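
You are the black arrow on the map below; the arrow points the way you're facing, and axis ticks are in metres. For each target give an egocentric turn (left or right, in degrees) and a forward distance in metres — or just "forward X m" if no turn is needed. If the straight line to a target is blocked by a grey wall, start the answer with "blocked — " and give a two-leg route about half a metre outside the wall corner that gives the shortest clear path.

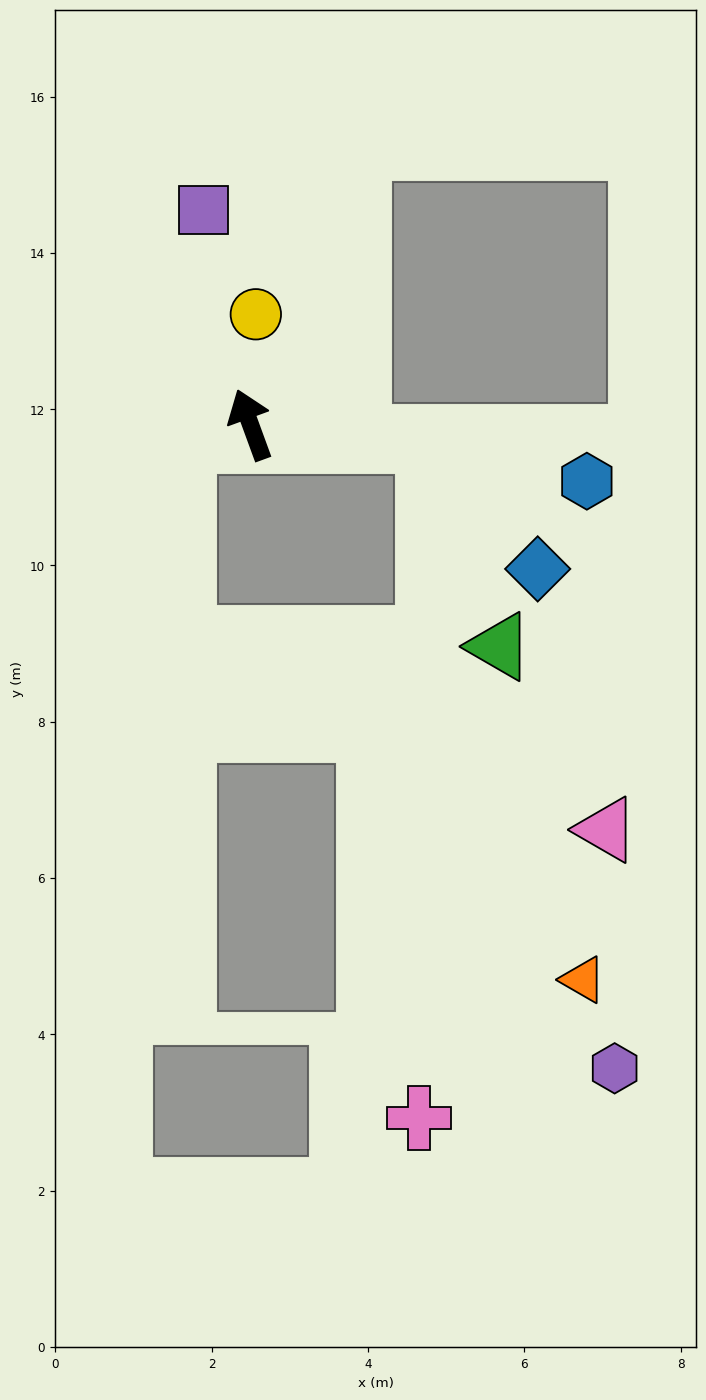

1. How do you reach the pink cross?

blocked — turn right 115°, forward 2.3 m, then turn right 86°, forward 8.7 m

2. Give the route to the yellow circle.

turn right 23°, forward 1.4 m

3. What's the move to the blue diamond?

blocked — turn right 115°, forward 2.3 m, then turn right 45°, forward 2.2 m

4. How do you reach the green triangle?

blocked — turn right 115°, forward 2.3 m, then turn right 66°, forward 2.8 m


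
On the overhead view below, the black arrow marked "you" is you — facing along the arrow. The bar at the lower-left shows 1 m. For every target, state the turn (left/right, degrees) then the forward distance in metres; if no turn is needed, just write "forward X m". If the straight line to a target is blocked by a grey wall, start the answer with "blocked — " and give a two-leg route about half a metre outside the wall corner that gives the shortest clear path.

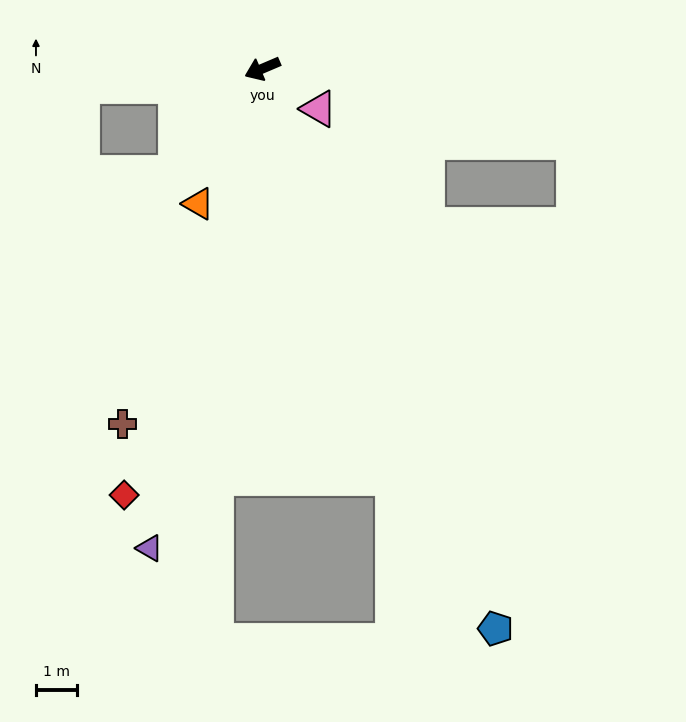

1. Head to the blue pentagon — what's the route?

turn left 90°, forward 14.7 m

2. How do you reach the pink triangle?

turn left 121°, forward 1.7 m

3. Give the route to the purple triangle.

turn left 54°, forward 11.9 m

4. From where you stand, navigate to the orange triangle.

turn left 41°, forward 3.6 m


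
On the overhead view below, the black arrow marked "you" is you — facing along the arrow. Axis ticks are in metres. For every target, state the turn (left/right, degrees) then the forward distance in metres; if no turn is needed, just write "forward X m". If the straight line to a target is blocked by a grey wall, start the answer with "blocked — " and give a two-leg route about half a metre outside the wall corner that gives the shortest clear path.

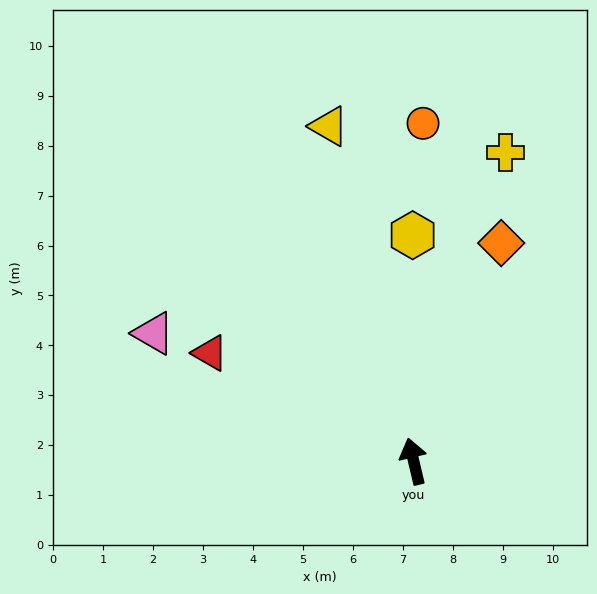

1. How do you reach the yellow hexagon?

turn right 13°, forward 4.5 m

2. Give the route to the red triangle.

turn left 49°, forward 4.6 m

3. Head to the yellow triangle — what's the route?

forward 6.9 m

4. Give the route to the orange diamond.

turn right 35°, forward 4.7 m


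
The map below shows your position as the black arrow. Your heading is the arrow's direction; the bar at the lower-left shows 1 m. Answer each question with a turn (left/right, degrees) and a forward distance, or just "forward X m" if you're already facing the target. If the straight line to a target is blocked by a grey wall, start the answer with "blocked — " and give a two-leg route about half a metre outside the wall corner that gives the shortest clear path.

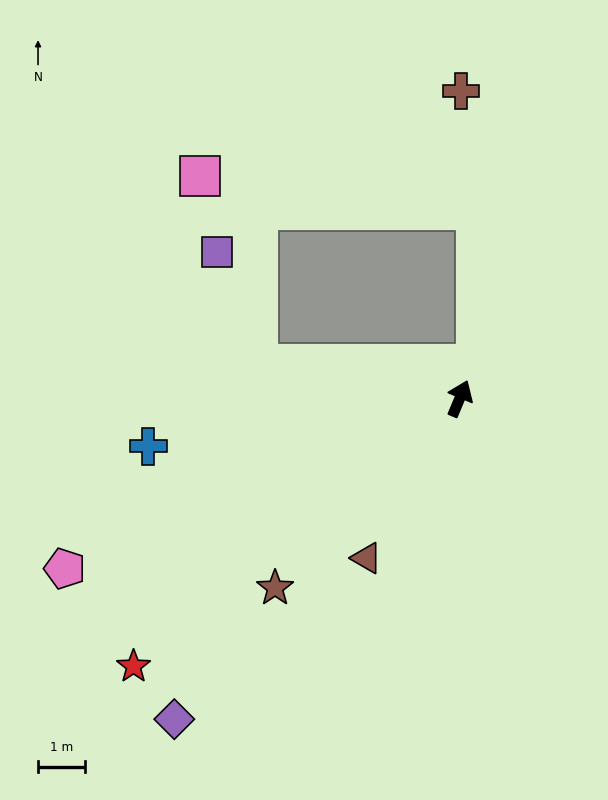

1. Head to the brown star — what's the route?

turn left 158°, forward 5.6 m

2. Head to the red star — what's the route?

turn left 152°, forward 8.9 m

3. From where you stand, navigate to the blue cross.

turn left 121°, forward 6.7 m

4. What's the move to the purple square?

blocked — turn left 103°, forward 4.3 m, then turn right 60°, forward 2.5 m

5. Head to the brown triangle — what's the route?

turn left 172°, forward 3.9 m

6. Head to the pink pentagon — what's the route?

turn left 136°, forward 9.1 m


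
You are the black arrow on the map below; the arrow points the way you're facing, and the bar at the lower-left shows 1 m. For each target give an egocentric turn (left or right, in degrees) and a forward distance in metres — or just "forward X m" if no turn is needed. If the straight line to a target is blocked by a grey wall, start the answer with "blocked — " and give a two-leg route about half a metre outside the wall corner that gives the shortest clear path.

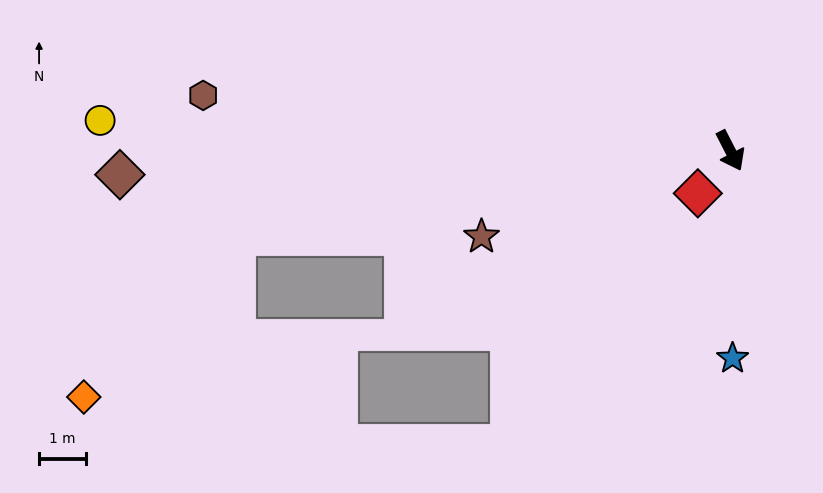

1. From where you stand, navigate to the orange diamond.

blocked — turn right 107°, forward 10.7 m, then turn left 36°, forward 4.7 m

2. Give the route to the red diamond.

turn right 65°, forward 1.1 m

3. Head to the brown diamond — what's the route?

turn right 115°, forward 13.0 m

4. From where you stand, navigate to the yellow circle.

turn right 120°, forward 13.5 m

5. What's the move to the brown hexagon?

turn right 123°, forward 11.3 m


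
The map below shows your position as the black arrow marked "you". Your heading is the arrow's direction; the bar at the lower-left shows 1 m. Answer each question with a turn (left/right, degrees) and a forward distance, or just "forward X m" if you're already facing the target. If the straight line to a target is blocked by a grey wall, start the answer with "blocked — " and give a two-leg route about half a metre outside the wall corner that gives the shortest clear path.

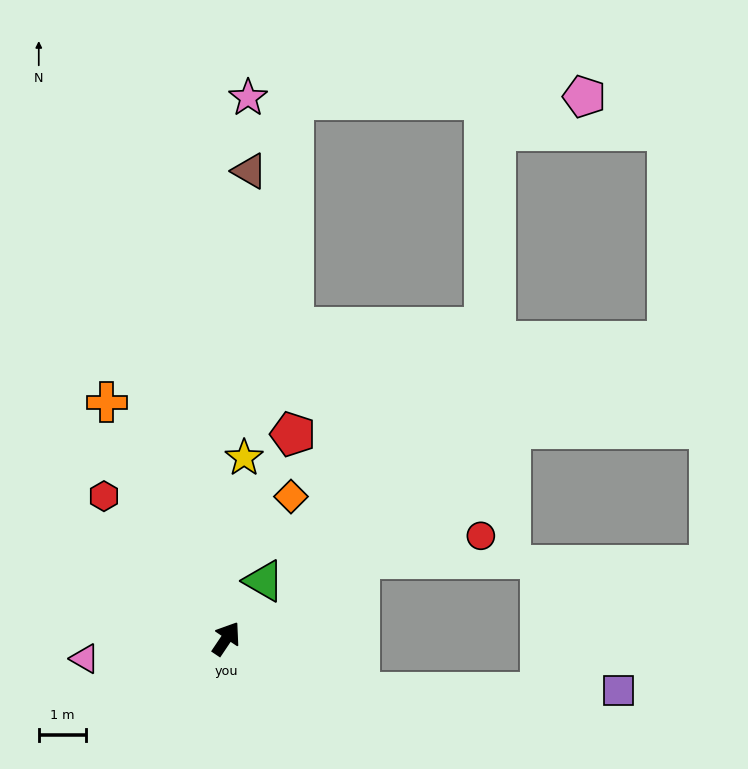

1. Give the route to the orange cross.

turn left 61°, forward 5.6 m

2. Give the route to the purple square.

blocked — turn right 78°, forward 3.0 m, then turn left 22°, forward 5.4 m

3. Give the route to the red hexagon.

turn left 75°, forward 3.9 m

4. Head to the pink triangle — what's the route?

turn left 132°, forward 3.0 m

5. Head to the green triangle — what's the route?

forward 1.4 m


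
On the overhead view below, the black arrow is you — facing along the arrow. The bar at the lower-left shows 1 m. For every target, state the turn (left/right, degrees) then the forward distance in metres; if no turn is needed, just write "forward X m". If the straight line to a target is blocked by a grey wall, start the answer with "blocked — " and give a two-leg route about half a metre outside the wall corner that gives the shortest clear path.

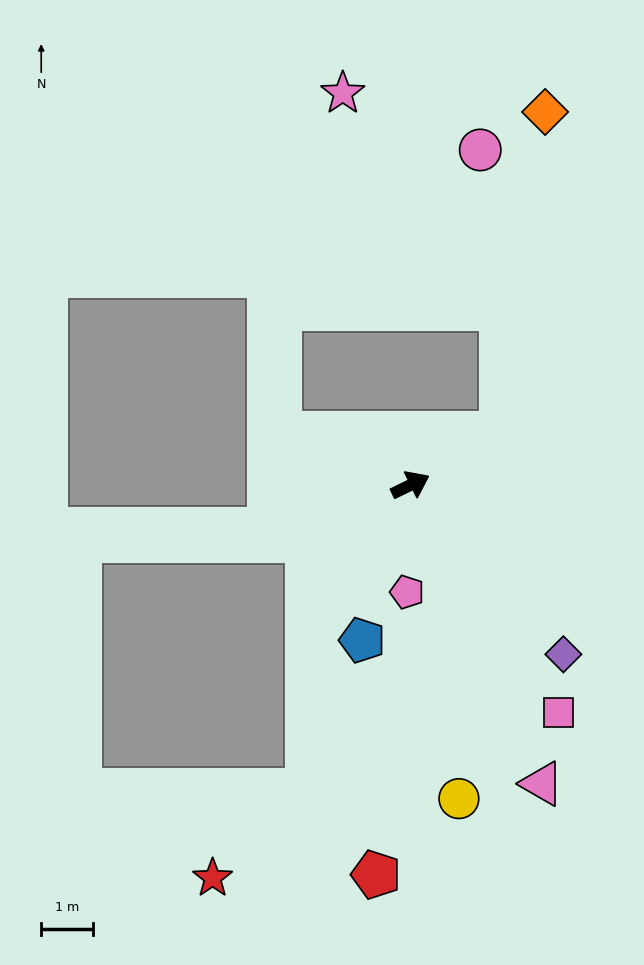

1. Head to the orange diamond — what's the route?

blocked — turn left 4°, forward 2.0 m, then turn left 52°, forward 6.2 m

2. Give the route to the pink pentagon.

turn right 118°, forward 2.1 m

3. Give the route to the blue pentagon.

turn right 133°, forward 3.1 m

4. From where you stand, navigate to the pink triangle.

turn right 92°, forward 6.3 m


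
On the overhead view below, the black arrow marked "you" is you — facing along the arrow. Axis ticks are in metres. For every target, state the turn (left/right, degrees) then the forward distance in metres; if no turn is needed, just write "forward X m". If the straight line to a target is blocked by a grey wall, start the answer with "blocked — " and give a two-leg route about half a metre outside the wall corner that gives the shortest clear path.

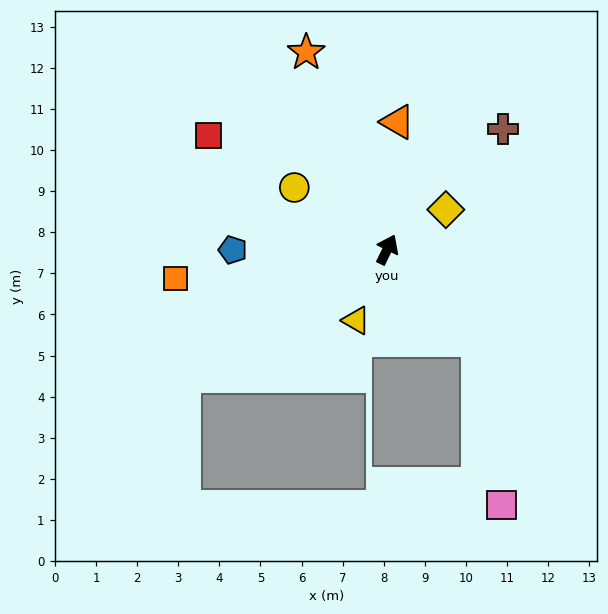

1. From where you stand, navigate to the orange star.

turn left 48°, forward 5.2 m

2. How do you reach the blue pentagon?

turn left 116°, forward 3.8 m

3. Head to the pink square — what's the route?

blocked — turn right 108°, forward 3.1 m, then turn right 38°, forward 4.1 m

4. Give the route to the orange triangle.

turn left 21°, forward 3.1 m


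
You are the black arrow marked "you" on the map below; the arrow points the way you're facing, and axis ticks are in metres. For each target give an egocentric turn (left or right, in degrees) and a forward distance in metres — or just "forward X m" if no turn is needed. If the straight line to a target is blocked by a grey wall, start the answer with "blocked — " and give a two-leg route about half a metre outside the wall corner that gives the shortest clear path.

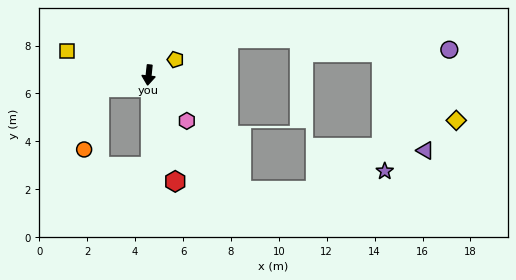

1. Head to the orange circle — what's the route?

blocked — turn right 70°, forward 2.1 m, then turn left 63°, forward 2.7 m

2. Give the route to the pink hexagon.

turn left 46°, forward 2.5 m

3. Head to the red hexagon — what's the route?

turn left 20°, forward 4.6 m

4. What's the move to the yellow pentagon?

turn left 126°, forward 1.3 m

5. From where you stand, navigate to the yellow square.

turn right 100°, forward 3.5 m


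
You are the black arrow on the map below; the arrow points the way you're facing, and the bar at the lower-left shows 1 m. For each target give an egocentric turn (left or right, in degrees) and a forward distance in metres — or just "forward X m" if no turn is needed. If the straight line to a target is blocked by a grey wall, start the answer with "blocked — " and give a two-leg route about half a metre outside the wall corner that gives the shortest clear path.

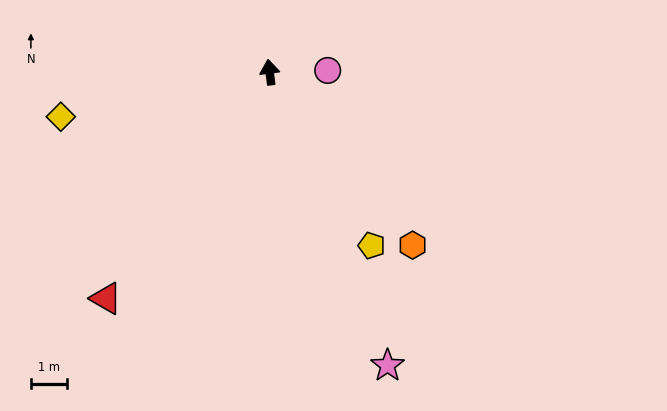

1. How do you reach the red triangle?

turn left 137°, forward 7.7 m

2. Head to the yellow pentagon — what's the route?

turn right 157°, forward 5.6 m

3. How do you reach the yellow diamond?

turn left 95°, forward 5.9 m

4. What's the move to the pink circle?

turn right 96°, forward 1.6 m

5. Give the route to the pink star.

turn right 165°, forward 8.8 m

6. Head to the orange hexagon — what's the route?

turn right 148°, forward 6.2 m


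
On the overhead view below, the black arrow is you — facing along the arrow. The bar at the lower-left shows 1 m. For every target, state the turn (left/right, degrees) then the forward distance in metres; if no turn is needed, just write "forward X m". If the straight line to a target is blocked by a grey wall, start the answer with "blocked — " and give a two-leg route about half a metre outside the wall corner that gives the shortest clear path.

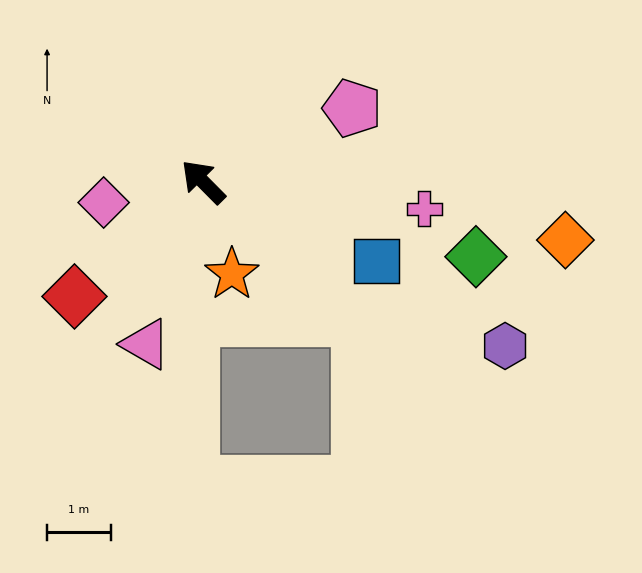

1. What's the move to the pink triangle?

turn left 116°, forward 2.7 m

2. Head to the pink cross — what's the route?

turn right 142°, forward 3.5 m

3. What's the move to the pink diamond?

turn left 57°, forward 1.6 m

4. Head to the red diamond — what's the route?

turn left 87°, forward 2.7 m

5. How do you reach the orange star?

turn left 153°, forward 1.5 m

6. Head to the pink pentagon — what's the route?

turn right 108°, forward 2.6 m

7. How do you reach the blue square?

turn right 159°, forward 3.0 m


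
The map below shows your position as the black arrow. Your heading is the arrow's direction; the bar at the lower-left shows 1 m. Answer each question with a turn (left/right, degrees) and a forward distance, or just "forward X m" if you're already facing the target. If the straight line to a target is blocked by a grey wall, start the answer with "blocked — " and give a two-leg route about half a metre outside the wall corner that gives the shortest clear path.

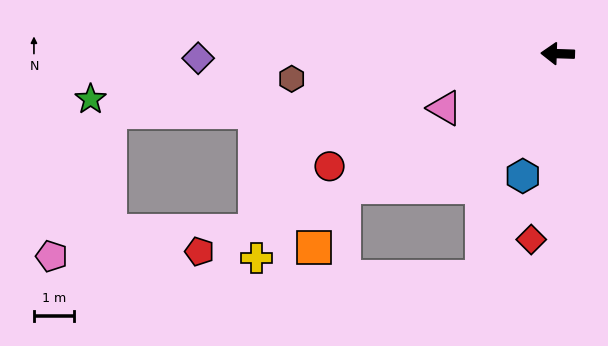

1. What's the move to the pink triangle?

turn left 28°, forward 3.2 m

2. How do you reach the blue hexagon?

turn left 76°, forward 3.2 m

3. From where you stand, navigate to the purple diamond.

turn left 3°, forward 9.1 m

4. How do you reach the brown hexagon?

turn left 7°, forward 6.7 m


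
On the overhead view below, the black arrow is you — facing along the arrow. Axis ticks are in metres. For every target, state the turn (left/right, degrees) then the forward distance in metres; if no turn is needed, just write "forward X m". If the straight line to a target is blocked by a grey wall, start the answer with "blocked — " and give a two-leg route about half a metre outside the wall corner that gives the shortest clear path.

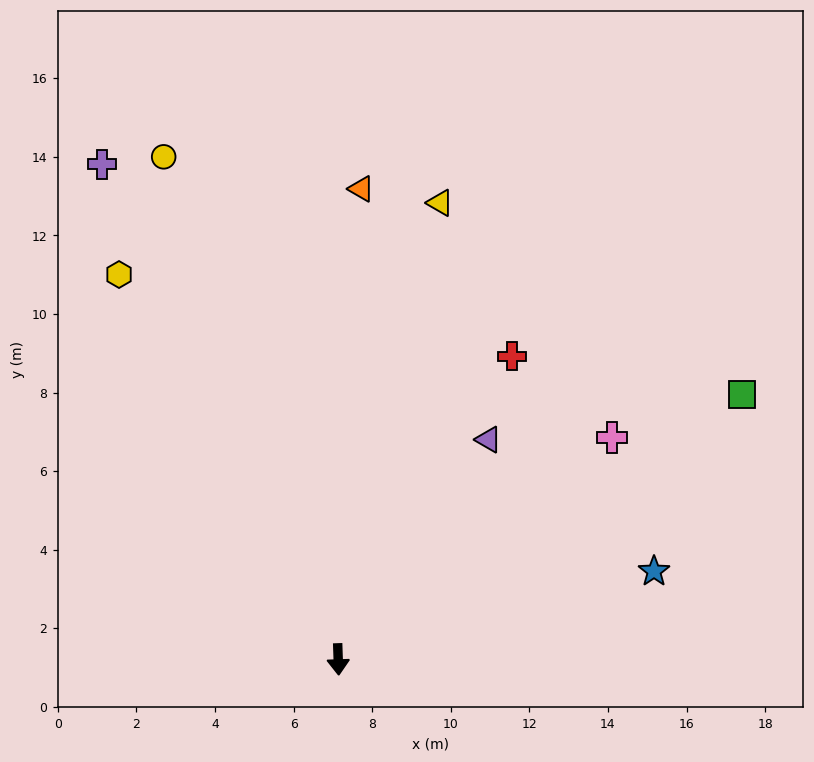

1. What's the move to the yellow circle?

turn right 163°, forward 13.5 m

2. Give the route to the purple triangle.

turn left 144°, forward 6.8 m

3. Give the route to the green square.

turn left 121°, forward 12.3 m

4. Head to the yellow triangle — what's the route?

turn left 165°, forward 11.9 m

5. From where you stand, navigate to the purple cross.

turn right 156°, forward 14.0 m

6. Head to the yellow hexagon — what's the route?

turn right 152°, forward 11.3 m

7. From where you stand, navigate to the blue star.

turn left 104°, forward 8.3 m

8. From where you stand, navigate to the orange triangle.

turn left 175°, forward 12.0 m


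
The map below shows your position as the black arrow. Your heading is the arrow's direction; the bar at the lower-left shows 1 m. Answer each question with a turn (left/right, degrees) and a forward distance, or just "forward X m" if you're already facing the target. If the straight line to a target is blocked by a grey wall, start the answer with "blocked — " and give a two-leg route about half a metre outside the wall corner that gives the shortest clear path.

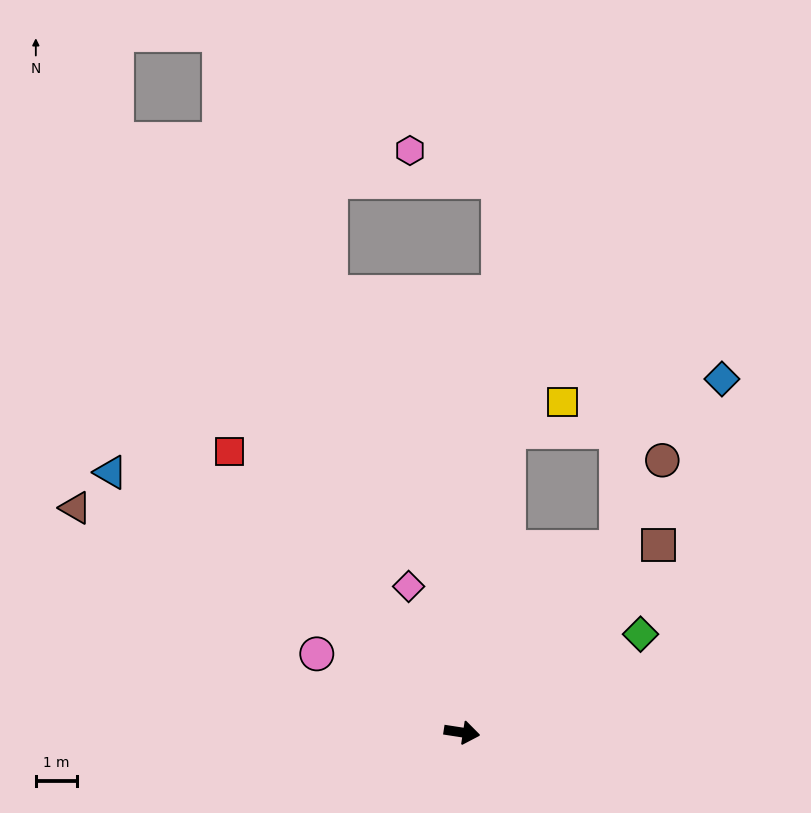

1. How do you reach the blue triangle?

turn left 152°, forward 10.5 m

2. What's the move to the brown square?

turn left 52°, forward 6.5 m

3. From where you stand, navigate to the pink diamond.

turn left 119°, forward 3.7 m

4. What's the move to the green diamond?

turn left 38°, forward 4.9 m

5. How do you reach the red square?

turn left 138°, forward 8.8 m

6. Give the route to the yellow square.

blocked — turn left 90°, forward 7.3 m, then turn right 53°, forward 1.5 m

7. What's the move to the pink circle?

turn left 160°, forward 4.0 m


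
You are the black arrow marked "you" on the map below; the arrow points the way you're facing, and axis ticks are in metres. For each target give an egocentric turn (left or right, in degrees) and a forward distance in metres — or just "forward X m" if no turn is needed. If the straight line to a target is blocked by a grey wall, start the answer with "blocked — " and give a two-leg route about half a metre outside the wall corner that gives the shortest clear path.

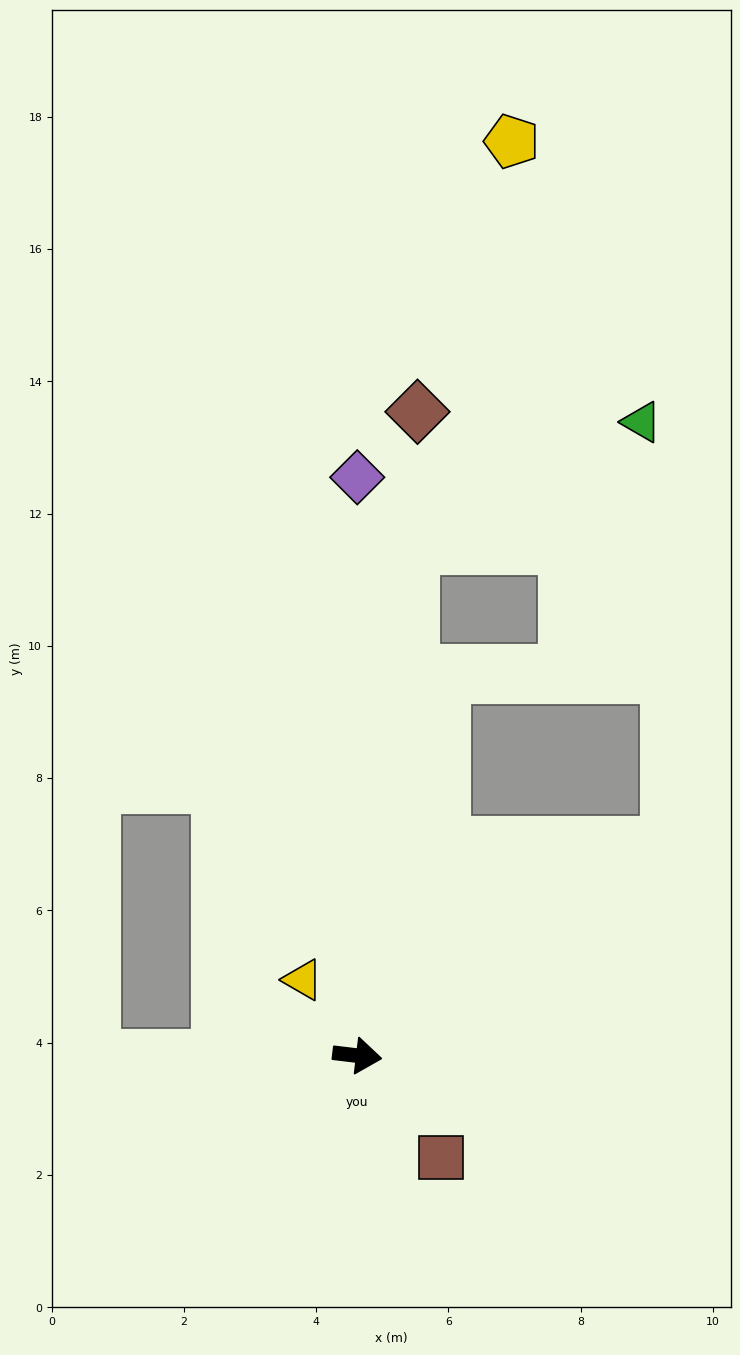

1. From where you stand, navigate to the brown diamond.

turn left 91°, forward 9.8 m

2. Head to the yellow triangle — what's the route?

turn left 133°, forward 1.4 m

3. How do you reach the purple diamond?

turn left 97°, forward 8.7 m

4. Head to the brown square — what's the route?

turn right 44°, forward 2.0 m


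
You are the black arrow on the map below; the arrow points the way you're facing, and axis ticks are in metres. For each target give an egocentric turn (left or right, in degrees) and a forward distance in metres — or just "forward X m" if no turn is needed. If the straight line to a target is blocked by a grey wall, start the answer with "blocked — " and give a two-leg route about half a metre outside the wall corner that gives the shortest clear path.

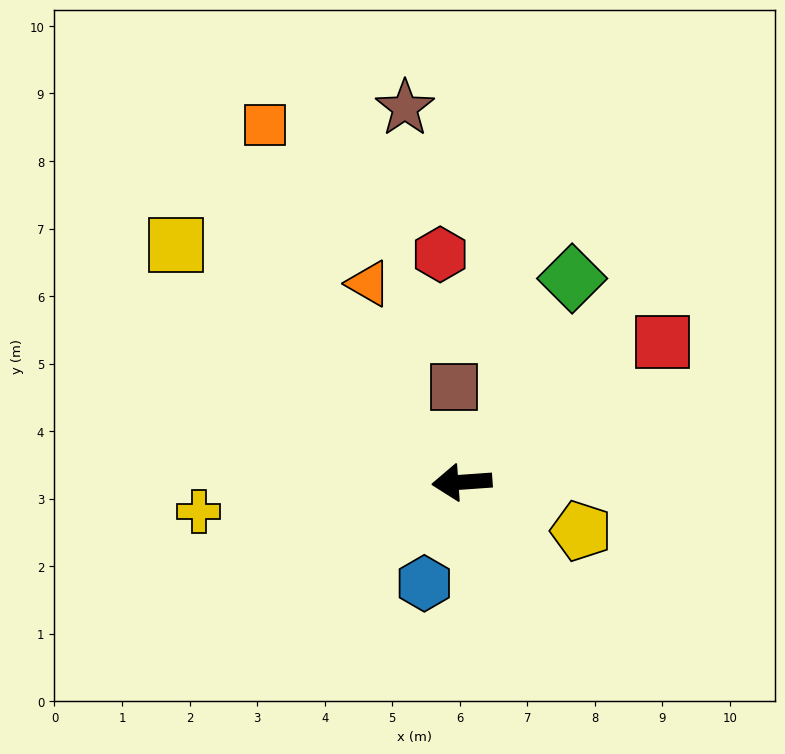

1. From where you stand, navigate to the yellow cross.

turn left 2°, forward 3.9 m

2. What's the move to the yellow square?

turn right 44°, forward 5.5 m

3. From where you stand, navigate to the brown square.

turn right 89°, forward 1.4 m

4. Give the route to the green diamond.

turn right 122°, forward 3.4 m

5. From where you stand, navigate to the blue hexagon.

turn left 66°, forward 1.6 m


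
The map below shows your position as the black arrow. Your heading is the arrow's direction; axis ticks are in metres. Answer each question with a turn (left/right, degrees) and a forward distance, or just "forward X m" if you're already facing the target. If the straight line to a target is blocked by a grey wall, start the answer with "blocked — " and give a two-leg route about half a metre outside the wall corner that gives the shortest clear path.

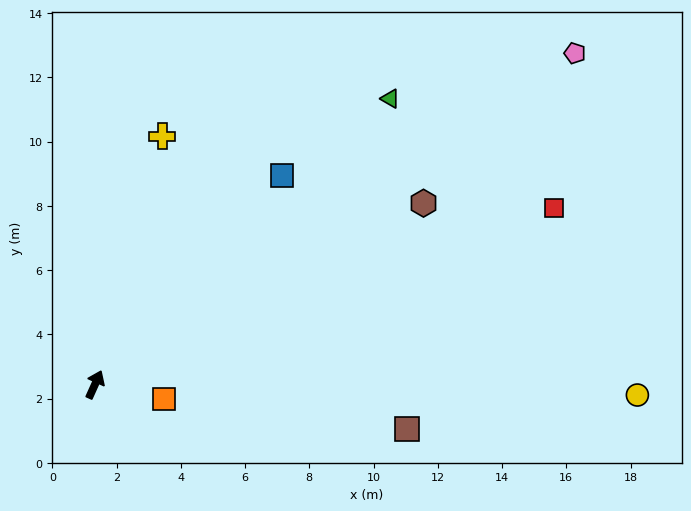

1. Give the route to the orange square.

turn right 78°, forward 2.2 m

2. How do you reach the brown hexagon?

turn right 37°, forward 11.7 m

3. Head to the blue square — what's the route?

turn right 18°, forward 8.7 m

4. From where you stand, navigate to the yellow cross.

turn left 9°, forward 8.0 m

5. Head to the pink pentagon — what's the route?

turn right 31°, forward 18.2 m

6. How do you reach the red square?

turn right 45°, forward 15.3 m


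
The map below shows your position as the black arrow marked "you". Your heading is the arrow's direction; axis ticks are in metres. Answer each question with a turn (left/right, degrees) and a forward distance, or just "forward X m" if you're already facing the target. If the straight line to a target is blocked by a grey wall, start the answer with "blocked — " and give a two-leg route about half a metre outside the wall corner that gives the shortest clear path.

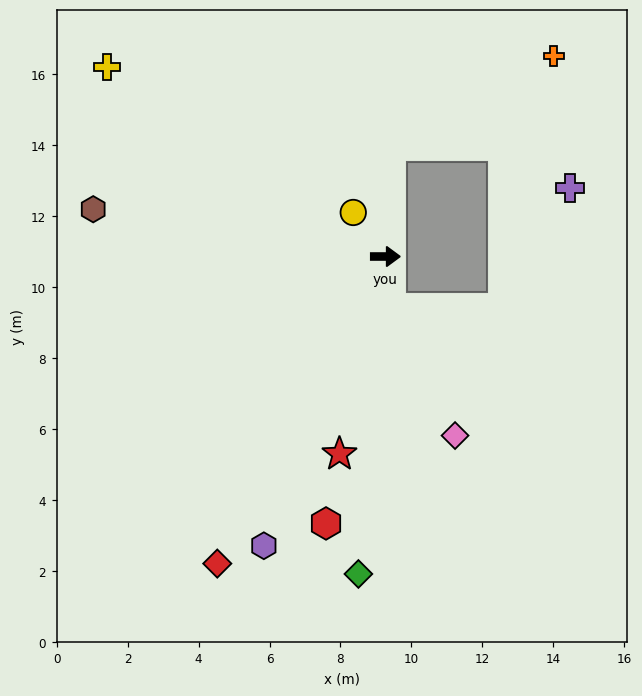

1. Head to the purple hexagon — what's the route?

turn right 113°, forward 8.8 m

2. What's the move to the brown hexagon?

turn left 171°, forward 8.3 m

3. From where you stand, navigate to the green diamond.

turn right 95°, forward 9.0 m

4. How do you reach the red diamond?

turn right 119°, forward 9.9 m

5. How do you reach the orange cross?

blocked — turn left 87°, forward 3.1 m, then turn right 58°, forward 5.2 m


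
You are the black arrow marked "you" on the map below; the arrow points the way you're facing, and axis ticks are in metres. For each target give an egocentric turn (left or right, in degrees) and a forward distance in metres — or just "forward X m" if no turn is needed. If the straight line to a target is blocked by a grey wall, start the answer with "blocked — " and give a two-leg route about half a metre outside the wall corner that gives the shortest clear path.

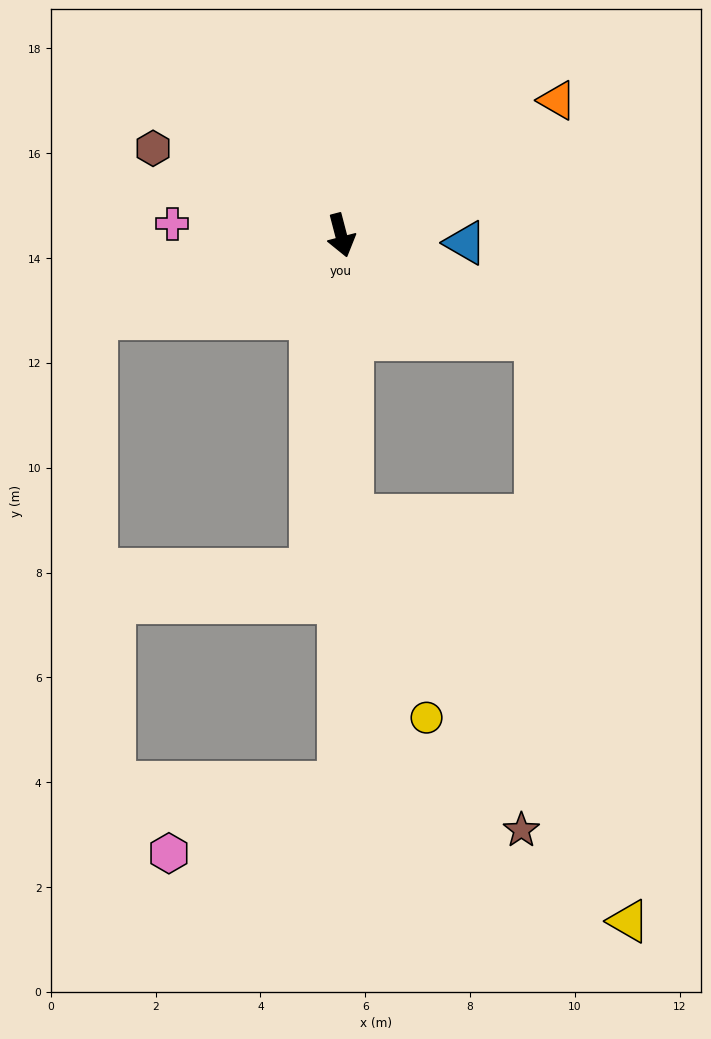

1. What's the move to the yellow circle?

blocked — turn right 13°, forward 5.4 m, then turn left 19°, forward 4.1 m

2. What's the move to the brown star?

blocked — turn right 13°, forward 5.4 m, then turn left 27°, forward 6.8 m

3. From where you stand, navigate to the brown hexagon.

turn right 129°, forward 4.0 m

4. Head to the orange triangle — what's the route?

turn left 107°, forward 4.9 m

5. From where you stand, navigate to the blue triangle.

turn left 72°, forward 2.4 m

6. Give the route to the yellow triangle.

blocked — turn right 13°, forward 5.4 m, then turn left 33°, forward 9.4 m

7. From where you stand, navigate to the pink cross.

turn right 109°, forward 3.2 m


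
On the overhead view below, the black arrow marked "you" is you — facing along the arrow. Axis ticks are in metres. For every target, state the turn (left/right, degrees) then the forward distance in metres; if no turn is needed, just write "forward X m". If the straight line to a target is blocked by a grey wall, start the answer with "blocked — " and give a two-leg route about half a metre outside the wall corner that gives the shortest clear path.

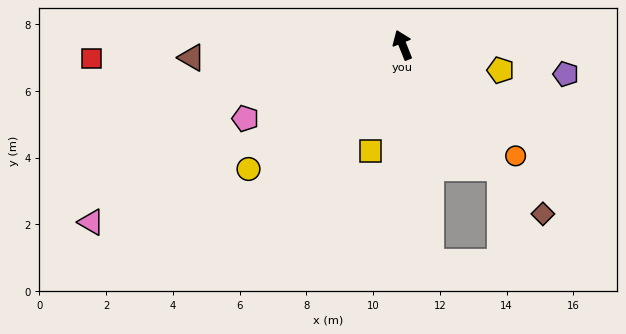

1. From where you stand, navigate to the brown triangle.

turn left 72°, forward 6.3 m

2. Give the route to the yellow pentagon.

turn right 126°, forward 3.0 m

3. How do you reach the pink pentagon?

turn left 93°, forward 5.2 m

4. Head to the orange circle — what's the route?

turn right 156°, forward 4.7 m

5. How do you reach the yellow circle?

turn left 107°, forward 5.9 m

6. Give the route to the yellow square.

turn left 141°, forward 3.3 m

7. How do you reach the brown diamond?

turn right 162°, forward 6.6 m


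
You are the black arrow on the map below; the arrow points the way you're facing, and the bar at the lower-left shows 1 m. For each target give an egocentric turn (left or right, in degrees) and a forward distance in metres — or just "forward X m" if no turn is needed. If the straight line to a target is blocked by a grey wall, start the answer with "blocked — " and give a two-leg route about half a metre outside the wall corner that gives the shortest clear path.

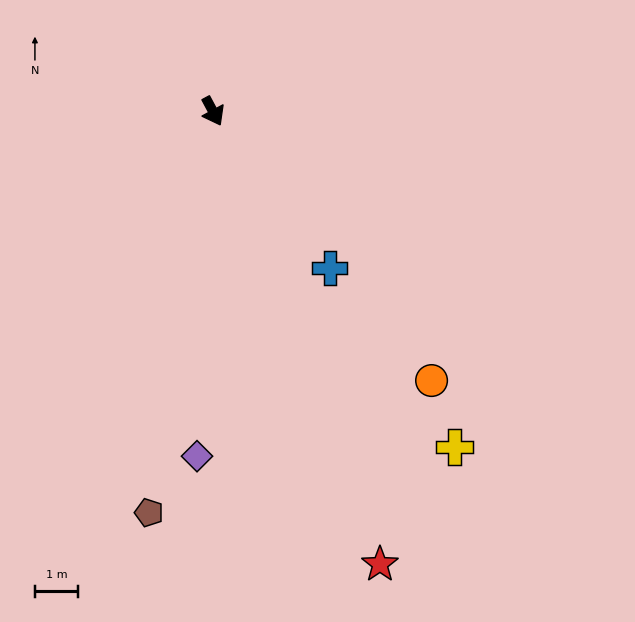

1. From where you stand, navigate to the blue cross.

turn left 9°, forward 4.5 m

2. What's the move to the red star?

turn right 8°, forward 11.2 m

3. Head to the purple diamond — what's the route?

turn right 31°, forward 8.0 m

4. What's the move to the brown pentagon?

turn right 37°, forward 9.4 m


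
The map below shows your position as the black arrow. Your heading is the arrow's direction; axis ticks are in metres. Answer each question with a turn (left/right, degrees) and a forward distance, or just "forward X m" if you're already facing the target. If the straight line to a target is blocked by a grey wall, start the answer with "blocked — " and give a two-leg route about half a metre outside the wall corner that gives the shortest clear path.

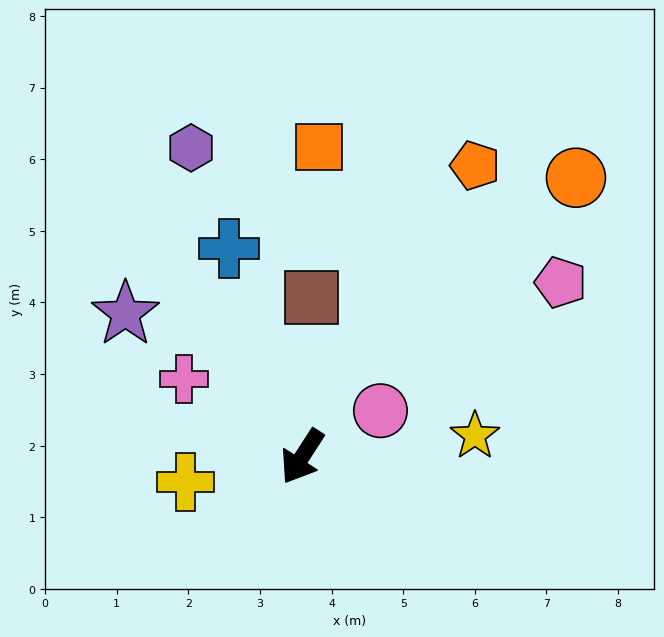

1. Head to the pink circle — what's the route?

turn left 153°, forward 1.3 m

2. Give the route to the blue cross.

turn right 128°, forward 3.1 m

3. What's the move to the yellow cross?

turn right 45°, forward 1.7 m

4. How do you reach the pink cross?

turn right 91°, forward 2.0 m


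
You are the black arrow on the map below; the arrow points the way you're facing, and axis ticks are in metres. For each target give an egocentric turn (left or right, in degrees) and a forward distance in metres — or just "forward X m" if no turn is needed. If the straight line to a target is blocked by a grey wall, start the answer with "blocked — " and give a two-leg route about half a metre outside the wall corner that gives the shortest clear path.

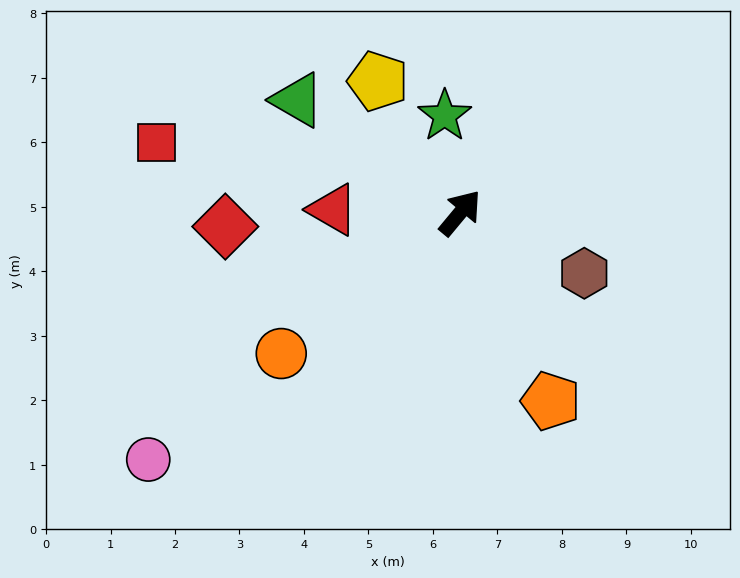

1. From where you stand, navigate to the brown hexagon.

turn right 76°, forward 2.1 m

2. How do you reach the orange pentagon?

turn right 115°, forward 3.2 m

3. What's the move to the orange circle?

turn left 168°, forward 3.5 m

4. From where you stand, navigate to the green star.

turn left 49°, forward 1.5 m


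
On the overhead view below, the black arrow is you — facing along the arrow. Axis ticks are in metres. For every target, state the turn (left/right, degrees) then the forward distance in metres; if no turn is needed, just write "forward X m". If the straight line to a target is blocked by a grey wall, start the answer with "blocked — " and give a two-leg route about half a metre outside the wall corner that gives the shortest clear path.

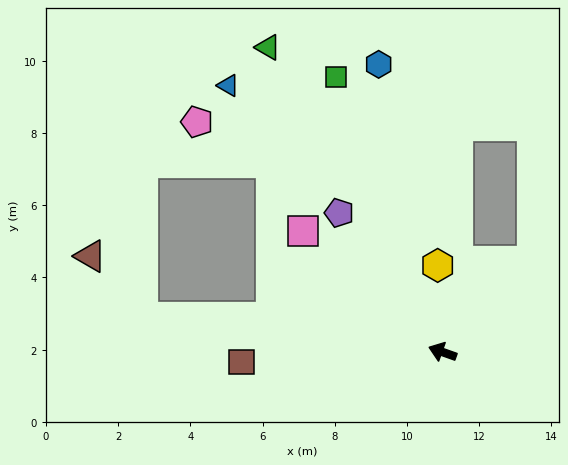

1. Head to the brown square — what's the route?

turn left 22°, forward 5.6 m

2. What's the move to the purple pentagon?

turn right 34°, forward 4.8 m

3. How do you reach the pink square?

turn right 21°, forward 5.1 m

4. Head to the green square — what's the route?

turn right 49°, forward 8.2 m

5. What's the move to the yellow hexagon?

turn right 67°, forward 2.4 m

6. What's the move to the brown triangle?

blocked — turn left 13°, forward 8.4 m, then turn right 43°, forward 2.2 m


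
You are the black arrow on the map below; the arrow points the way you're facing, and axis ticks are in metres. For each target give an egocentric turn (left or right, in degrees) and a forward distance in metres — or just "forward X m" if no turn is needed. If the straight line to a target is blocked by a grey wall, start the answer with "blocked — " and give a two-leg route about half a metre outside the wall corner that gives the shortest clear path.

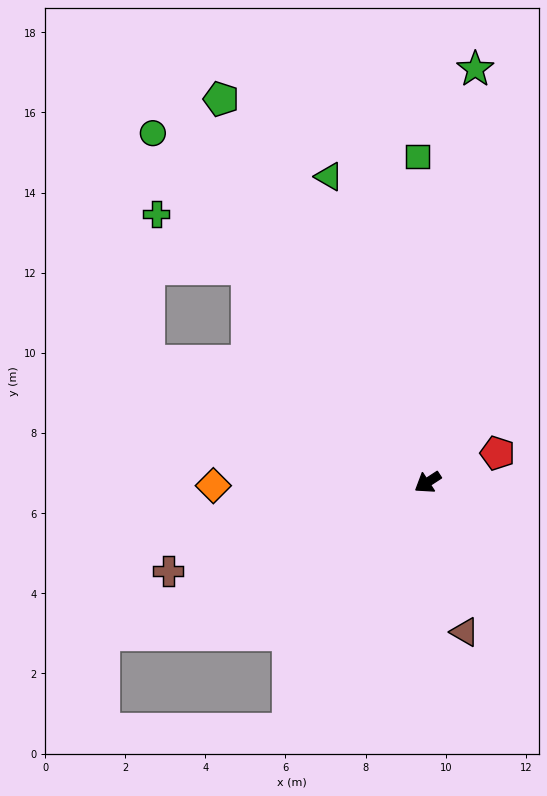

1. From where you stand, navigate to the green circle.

turn right 85°, forward 11.1 m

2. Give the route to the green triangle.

turn right 105°, forward 8.0 m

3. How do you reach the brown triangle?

turn left 71°, forward 3.8 m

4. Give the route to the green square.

turn right 121°, forward 8.1 m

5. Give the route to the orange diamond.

turn right 32°, forward 5.3 m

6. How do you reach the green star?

turn right 130°, forward 10.4 m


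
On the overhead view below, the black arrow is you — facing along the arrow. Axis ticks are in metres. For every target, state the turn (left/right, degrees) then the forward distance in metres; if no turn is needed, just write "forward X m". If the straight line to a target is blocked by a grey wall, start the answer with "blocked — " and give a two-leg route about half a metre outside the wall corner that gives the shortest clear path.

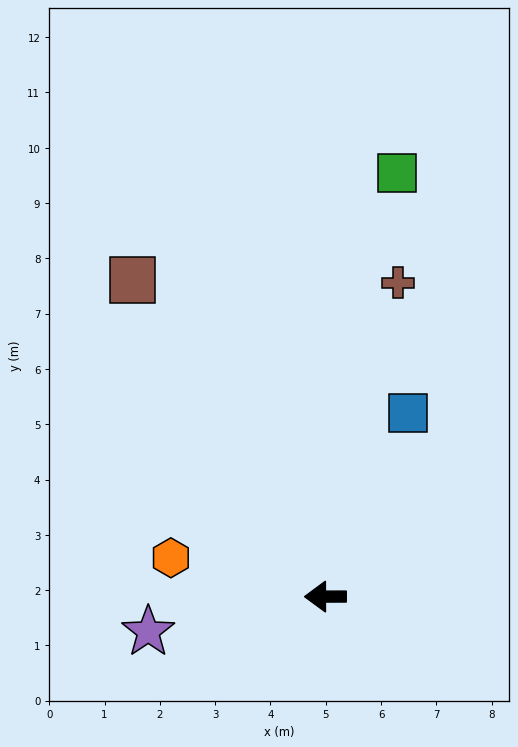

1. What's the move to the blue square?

turn right 114°, forward 3.6 m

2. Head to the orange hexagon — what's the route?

turn right 14°, forward 2.9 m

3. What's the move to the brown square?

turn right 59°, forward 6.7 m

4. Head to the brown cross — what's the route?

turn right 103°, forward 5.8 m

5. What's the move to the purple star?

turn left 11°, forward 3.3 m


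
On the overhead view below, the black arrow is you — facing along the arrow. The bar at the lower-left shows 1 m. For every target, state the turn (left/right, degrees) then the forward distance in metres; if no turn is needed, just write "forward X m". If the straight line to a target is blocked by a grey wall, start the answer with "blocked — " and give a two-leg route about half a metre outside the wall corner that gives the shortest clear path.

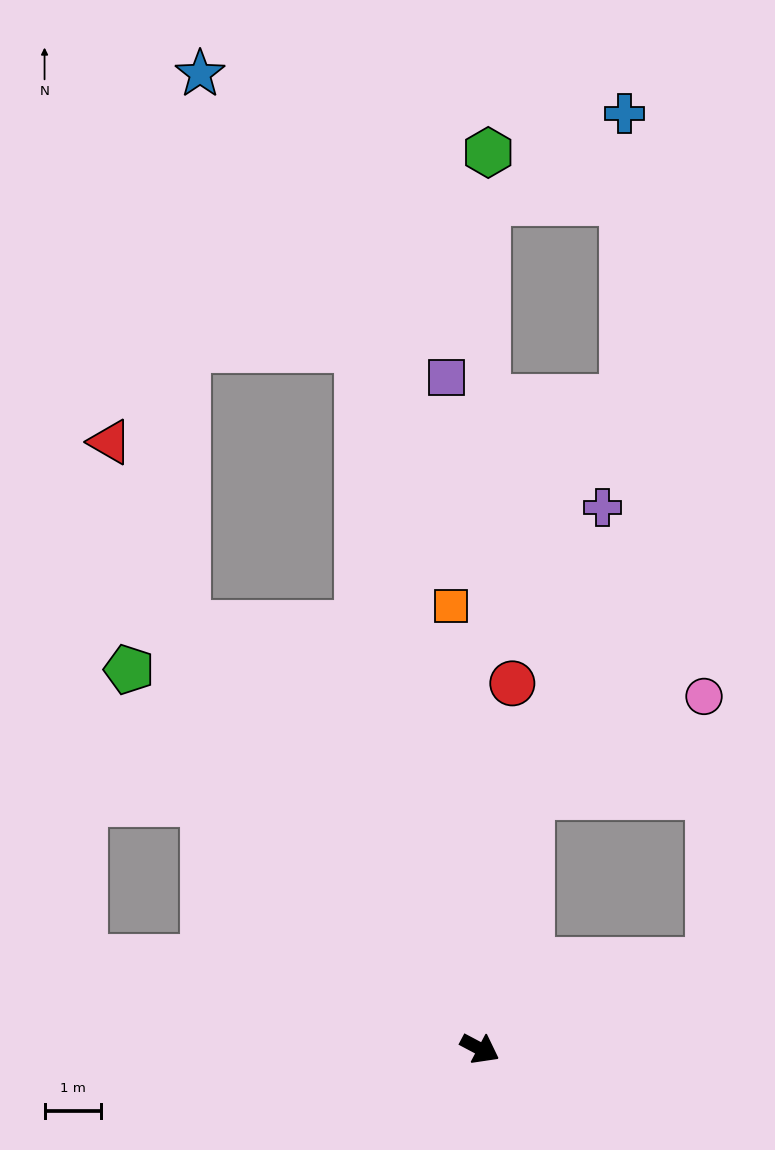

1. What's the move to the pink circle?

blocked — turn left 107°, forward 4.6 m, then turn right 49°, forward 3.5 m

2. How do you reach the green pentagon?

turn left 161°, forward 9.2 m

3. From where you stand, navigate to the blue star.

blocked — turn left 128°, forward 12.6 m, then turn left 20°, forward 5.6 m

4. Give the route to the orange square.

turn left 122°, forward 7.9 m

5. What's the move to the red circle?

turn left 113°, forward 6.5 m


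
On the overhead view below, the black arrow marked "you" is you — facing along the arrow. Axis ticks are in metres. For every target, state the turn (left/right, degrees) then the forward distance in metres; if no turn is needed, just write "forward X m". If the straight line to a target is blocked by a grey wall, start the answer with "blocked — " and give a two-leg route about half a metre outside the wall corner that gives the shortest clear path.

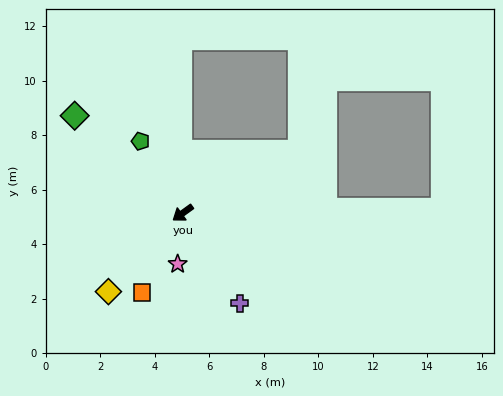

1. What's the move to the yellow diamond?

turn left 11°, forward 4.0 m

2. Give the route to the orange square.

turn left 27°, forward 3.3 m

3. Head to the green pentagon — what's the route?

turn right 95°, forward 3.1 m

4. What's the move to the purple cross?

turn left 86°, forward 3.9 m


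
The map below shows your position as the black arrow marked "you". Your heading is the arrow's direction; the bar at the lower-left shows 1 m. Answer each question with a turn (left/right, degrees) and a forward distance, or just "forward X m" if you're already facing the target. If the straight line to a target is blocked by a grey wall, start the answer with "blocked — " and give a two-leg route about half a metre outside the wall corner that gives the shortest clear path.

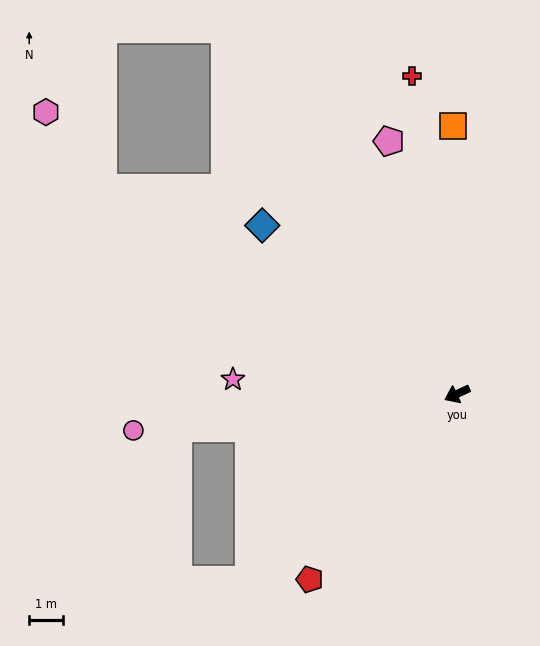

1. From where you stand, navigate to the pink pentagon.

turn right 100°, forward 7.9 m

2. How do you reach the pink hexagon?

blocked — turn right 55°, forward 12.3 m, then turn right 23°, forward 2.9 m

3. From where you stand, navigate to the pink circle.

turn right 19°, forward 9.8 m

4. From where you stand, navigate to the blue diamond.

turn right 66°, forward 7.7 m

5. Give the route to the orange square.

turn right 114°, forward 8.0 m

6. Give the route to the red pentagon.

turn left 27°, forward 7.1 m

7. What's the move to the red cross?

turn right 107°, forward 9.6 m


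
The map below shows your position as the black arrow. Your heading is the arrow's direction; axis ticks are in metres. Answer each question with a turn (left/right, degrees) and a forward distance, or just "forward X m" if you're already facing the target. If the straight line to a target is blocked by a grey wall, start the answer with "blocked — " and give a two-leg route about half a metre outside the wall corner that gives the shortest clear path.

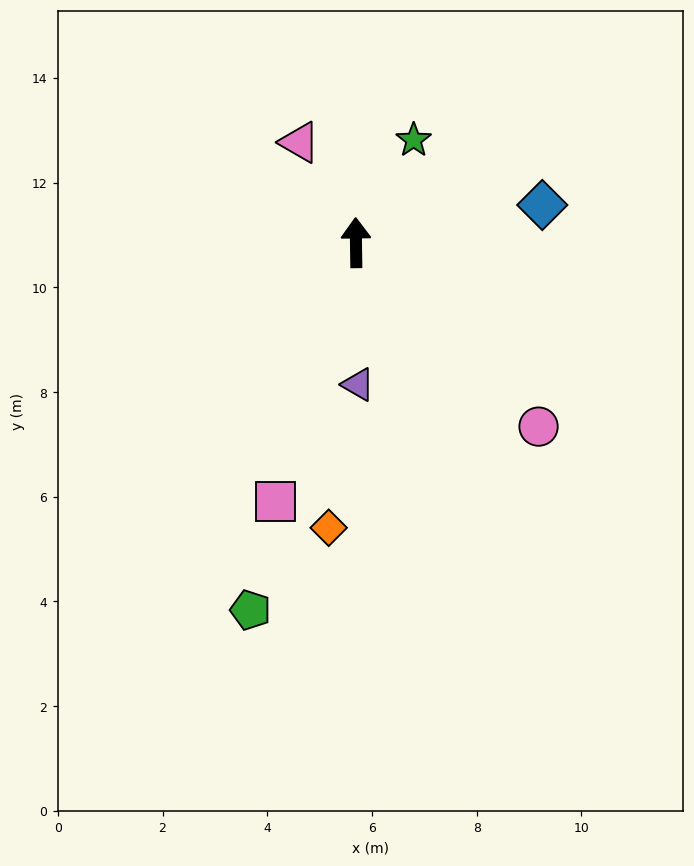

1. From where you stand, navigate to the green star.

turn right 30°, forward 2.2 m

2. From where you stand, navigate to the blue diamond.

turn right 79°, forward 3.6 m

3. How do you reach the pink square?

turn left 162°, forward 5.2 m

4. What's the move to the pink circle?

turn right 136°, forward 5.0 m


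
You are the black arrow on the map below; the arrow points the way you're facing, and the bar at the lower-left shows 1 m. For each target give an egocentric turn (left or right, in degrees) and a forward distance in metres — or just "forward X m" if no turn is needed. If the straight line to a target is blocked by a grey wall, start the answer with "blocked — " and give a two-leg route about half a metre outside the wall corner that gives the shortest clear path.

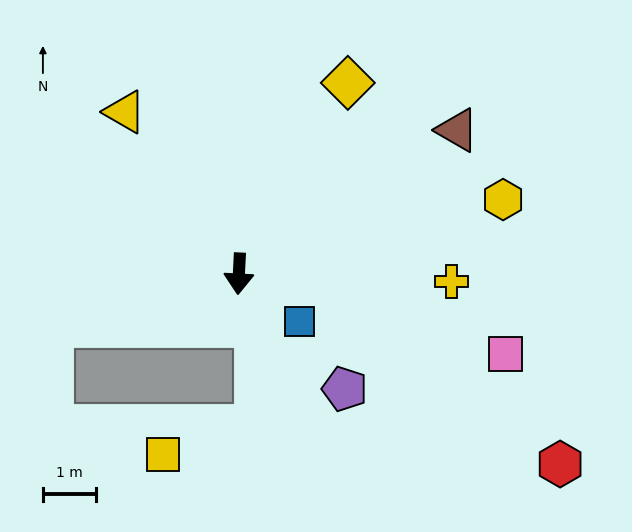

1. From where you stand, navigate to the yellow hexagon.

turn left 109°, forward 5.2 m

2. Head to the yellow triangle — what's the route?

turn right 142°, forward 3.7 m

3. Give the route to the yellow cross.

turn left 91°, forward 4.0 m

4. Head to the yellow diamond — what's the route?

turn left 153°, forward 4.2 m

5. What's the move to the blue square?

turn left 55°, forward 1.5 m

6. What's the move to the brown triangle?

turn left 126°, forward 4.9 m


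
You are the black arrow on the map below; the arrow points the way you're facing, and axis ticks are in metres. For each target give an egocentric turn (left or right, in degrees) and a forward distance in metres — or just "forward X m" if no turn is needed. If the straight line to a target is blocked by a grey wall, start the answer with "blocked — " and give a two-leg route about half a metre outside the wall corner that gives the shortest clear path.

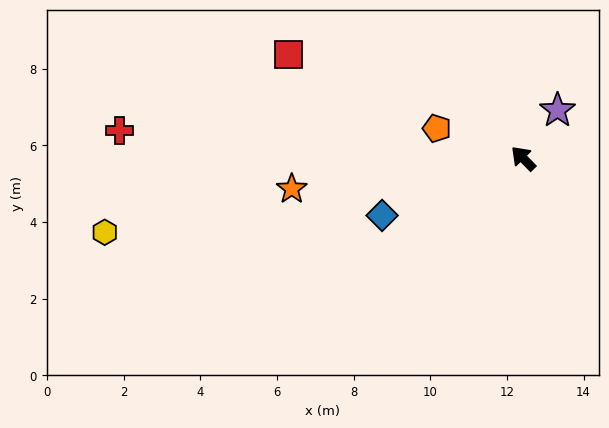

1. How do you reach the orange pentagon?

turn left 26°, forward 2.4 m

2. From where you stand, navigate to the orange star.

turn left 53°, forward 6.1 m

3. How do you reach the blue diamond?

turn left 68°, forward 4.0 m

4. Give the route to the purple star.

turn right 80°, forward 1.5 m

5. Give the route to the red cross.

turn left 41°, forward 10.6 m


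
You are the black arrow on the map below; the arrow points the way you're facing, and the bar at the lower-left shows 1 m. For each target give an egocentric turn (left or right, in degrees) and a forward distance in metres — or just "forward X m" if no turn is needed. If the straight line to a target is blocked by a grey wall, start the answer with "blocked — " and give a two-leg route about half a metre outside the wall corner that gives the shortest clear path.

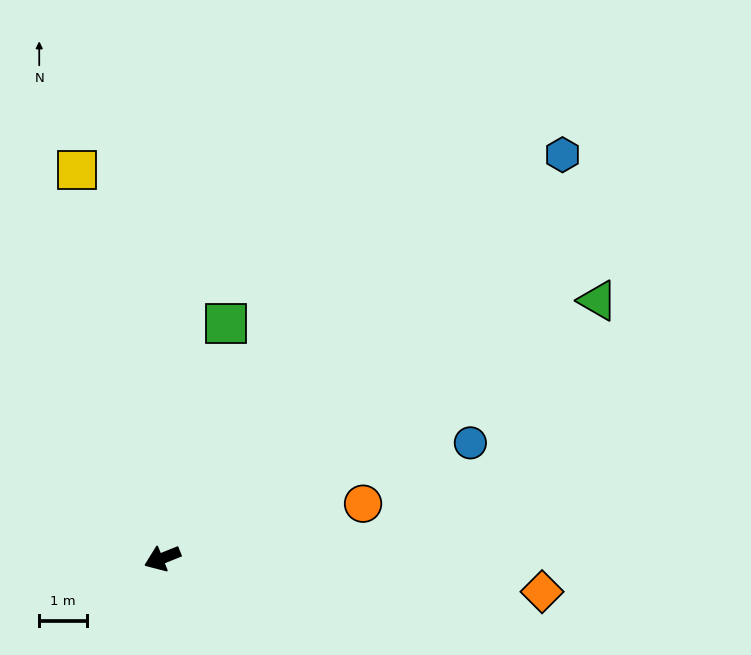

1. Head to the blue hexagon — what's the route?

turn right 157°, forward 11.9 m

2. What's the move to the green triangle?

turn right 171°, forward 10.6 m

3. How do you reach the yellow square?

turn right 99°, forward 8.3 m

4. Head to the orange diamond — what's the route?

turn left 153°, forward 8.0 m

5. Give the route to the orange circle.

turn left 173°, forward 4.4 m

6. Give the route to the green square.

turn right 127°, forward 5.1 m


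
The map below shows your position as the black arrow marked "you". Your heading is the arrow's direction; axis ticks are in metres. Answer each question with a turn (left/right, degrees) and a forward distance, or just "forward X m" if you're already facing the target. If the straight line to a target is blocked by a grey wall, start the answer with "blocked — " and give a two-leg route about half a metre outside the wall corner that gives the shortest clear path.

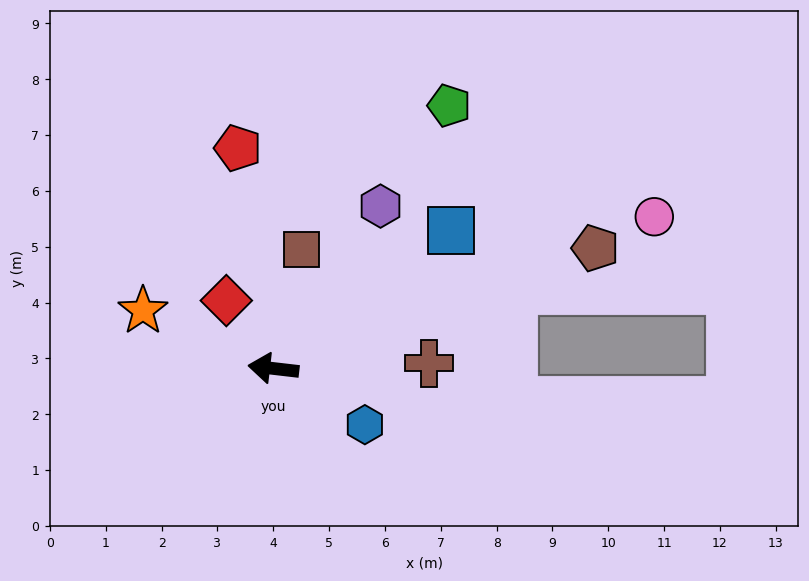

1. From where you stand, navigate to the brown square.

turn right 97°, forward 2.2 m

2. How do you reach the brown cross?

turn right 172°, forward 2.8 m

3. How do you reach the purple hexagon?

turn right 117°, forward 3.5 m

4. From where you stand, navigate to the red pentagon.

turn right 74°, forward 4.0 m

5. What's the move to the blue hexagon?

turn left 155°, forward 1.9 m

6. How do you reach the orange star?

turn right 17°, forward 2.6 m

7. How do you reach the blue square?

turn right 135°, forward 4.0 m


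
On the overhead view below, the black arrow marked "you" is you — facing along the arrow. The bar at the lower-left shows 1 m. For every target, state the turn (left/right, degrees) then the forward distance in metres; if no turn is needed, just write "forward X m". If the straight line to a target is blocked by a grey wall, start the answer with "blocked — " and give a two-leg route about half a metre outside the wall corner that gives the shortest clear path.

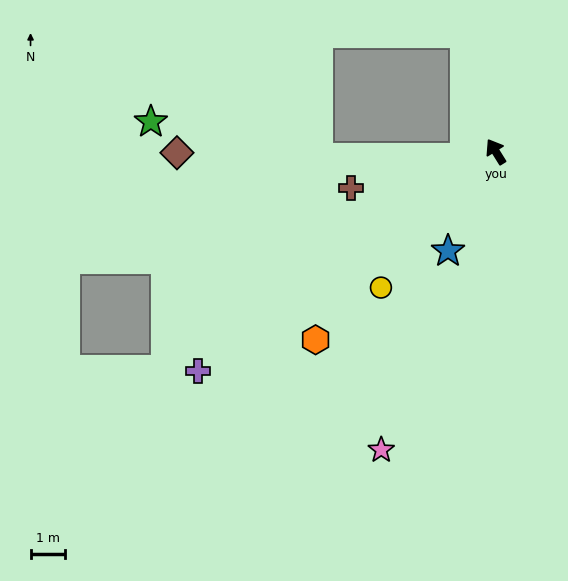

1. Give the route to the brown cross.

turn left 72°, forward 4.4 m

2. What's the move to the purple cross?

turn left 94°, forward 10.8 m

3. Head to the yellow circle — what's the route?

turn left 108°, forward 5.2 m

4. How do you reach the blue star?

turn left 122°, forward 3.2 m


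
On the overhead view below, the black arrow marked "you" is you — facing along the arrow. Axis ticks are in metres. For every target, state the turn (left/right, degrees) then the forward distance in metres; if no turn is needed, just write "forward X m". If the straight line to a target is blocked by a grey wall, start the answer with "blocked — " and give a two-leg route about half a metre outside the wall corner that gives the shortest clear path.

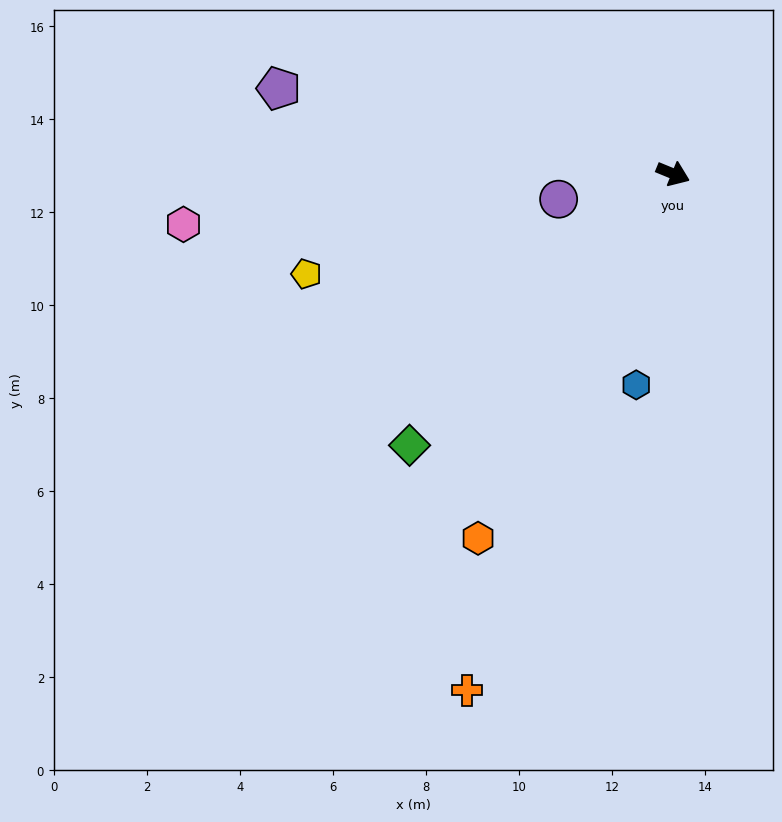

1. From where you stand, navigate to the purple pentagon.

turn right 170°, forward 8.7 m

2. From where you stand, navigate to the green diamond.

turn right 112°, forward 8.1 m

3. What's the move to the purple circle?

turn right 145°, forward 2.5 m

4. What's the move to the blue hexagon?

turn right 78°, forward 4.6 m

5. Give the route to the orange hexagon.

turn right 96°, forward 8.9 m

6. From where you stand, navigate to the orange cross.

turn right 89°, forward 12.0 m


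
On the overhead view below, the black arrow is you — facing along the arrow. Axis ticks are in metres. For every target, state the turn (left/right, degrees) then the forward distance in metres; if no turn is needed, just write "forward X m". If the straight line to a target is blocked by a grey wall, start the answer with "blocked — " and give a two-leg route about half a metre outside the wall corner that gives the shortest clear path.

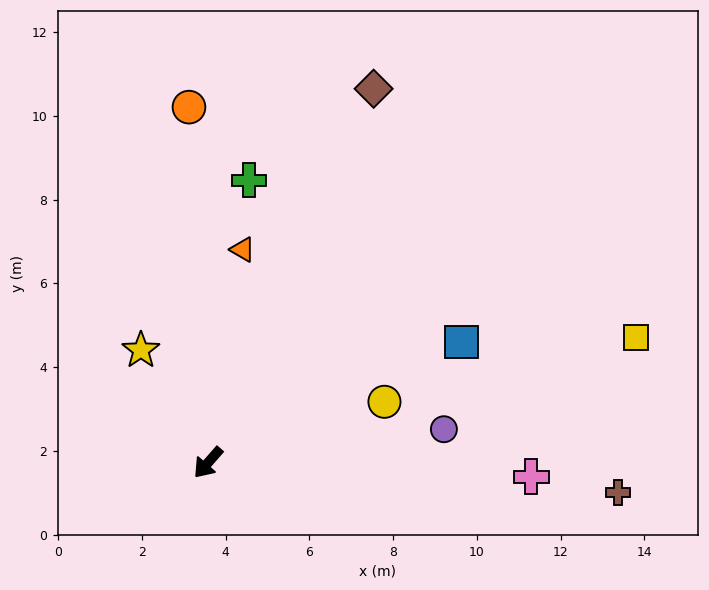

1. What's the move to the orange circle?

turn right 136°, forward 8.5 m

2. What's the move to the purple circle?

turn left 139°, forward 5.7 m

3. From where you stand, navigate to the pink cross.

turn left 129°, forward 7.7 m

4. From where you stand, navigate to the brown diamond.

turn right 163°, forward 9.8 m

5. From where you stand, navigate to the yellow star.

turn right 108°, forward 3.1 m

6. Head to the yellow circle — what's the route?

turn left 150°, forward 4.5 m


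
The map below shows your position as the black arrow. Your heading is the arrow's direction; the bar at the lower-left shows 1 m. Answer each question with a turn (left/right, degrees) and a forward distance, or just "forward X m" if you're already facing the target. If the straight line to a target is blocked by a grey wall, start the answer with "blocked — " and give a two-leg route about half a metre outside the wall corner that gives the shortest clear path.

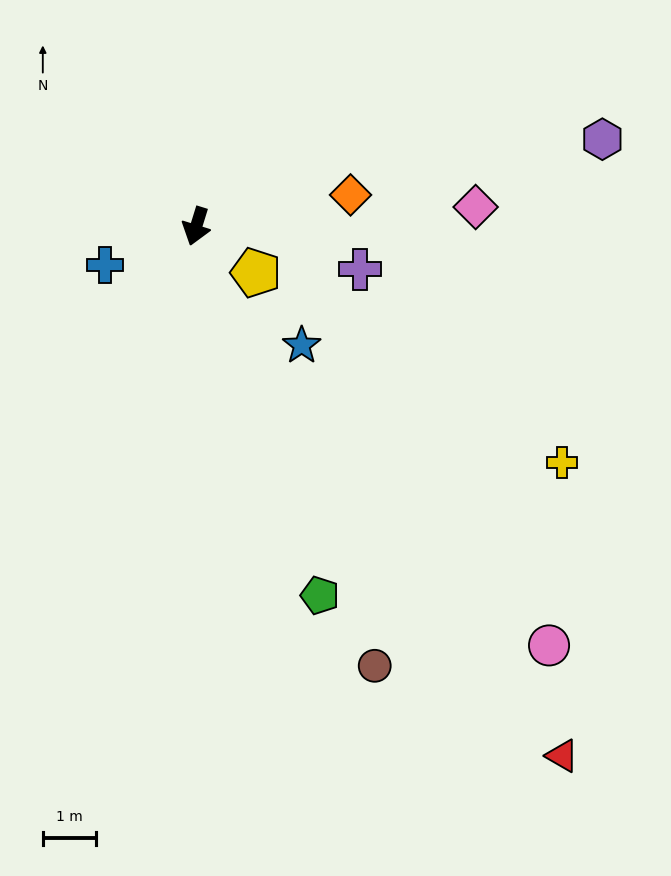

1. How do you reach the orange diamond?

turn left 119°, forward 3.0 m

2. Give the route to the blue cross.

turn right 50°, forward 1.9 m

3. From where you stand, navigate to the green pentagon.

turn left 36°, forward 7.4 m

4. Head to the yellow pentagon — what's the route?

turn left 69°, forward 1.4 m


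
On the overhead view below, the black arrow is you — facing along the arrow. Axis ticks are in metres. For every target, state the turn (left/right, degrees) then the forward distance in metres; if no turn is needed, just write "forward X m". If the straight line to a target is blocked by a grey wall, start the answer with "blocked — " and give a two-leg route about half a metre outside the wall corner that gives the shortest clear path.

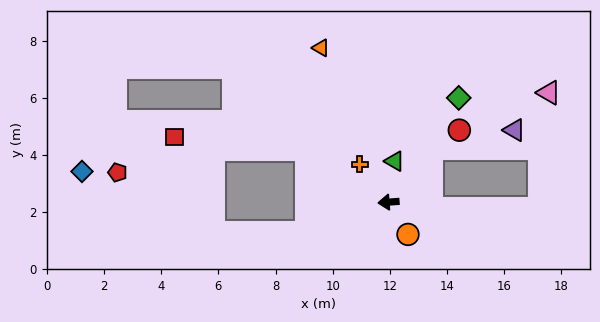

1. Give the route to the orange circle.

turn left 117°, forward 1.3 m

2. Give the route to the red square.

blocked — turn right 37°, forward 3.4 m, then turn left 27°, forward 4.6 m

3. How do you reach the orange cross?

turn right 57°, forward 1.7 m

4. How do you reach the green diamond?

turn right 128°, forward 4.4 m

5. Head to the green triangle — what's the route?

turn right 103°, forward 1.4 m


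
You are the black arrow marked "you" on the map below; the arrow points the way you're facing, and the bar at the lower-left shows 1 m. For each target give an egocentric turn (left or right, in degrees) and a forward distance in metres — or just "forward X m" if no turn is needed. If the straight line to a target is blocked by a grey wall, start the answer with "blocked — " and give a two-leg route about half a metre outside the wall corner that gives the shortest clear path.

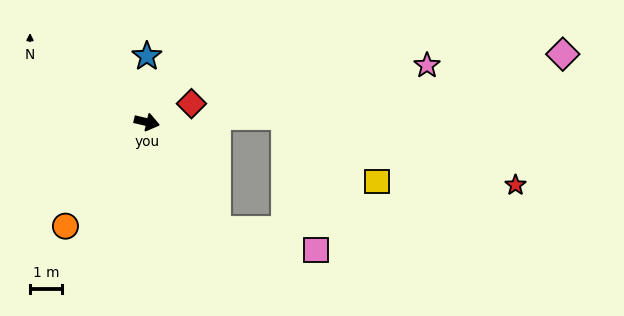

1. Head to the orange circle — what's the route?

turn right 115°, forward 4.2 m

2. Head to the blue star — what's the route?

turn left 103°, forward 2.1 m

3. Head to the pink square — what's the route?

blocked — turn right 43°, forward 4.0 m, then turn left 44°, forward 3.2 m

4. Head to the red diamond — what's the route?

turn left 36°, forward 1.5 m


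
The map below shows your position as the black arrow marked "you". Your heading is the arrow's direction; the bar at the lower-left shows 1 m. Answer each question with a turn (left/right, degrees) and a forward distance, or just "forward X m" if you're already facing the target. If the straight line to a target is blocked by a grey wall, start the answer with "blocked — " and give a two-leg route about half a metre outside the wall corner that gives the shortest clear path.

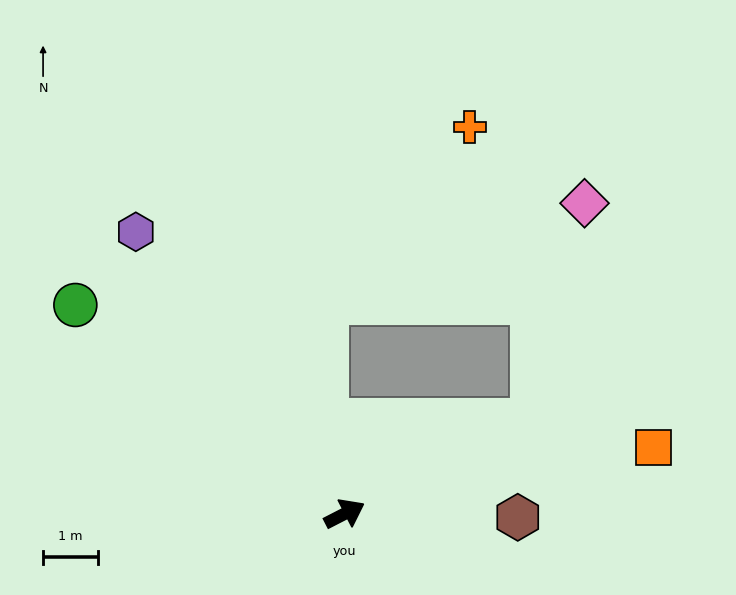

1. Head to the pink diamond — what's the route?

blocked — forward 3.8 m, then turn left 50°, forward 4.1 m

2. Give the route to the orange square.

turn right 15°, forward 5.8 m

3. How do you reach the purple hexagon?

turn left 99°, forward 6.4 m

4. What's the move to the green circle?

turn left 115°, forward 6.2 m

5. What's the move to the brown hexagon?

turn right 28°, forward 3.2 m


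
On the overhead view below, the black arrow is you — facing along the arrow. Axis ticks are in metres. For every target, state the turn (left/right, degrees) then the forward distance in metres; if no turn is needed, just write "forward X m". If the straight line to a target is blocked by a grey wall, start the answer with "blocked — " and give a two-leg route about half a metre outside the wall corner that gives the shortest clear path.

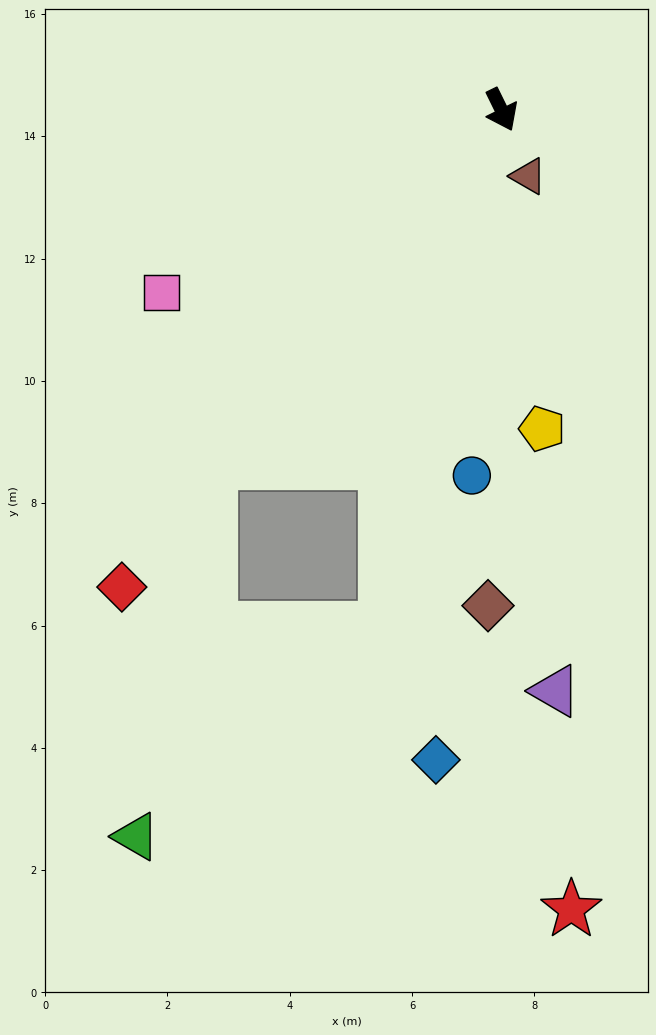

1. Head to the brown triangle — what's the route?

turn right 4°, forward 1.2 m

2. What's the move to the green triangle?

blocked — turn right 65°, forward 7.5 m, then turn left 27°, forward 6.2 m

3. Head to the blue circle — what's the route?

turn right 31°, forward 6.0 m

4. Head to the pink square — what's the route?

turn right 88°, forward 6.3 m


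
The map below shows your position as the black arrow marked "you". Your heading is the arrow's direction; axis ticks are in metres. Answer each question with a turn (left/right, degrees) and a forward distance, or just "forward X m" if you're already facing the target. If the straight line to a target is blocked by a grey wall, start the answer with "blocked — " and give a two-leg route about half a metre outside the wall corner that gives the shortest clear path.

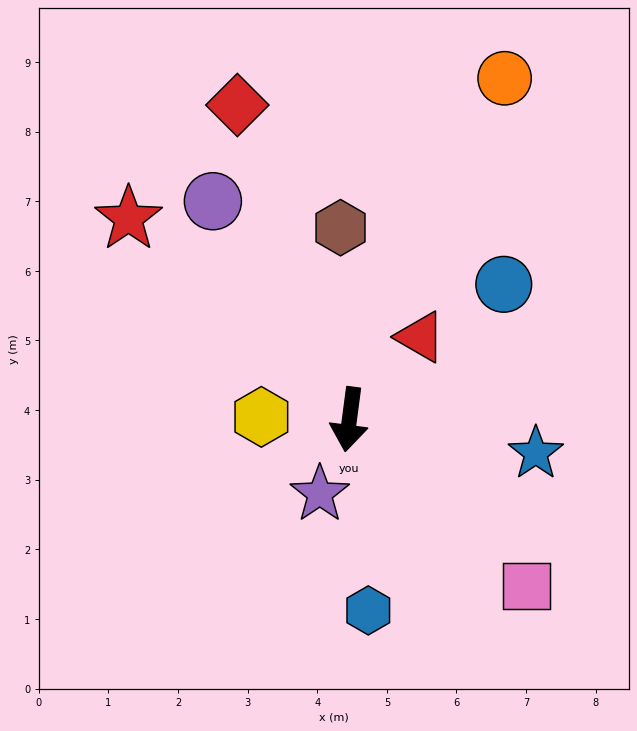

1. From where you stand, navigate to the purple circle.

turn right 140°, forward 3.7 m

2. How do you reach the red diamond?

turn right 153°, forward 4.8 m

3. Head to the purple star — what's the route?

turn right 14°, forward 1.1 m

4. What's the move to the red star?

turn right 125°, forward 4.3 m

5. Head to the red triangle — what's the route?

turn left 147°, forward 1.6 m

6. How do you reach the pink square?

turn left 54°, forward 3.5 m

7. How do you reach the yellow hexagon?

turn right 84°, forward 1.3 m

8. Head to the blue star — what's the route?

turn left 87°, forward 2.7 m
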